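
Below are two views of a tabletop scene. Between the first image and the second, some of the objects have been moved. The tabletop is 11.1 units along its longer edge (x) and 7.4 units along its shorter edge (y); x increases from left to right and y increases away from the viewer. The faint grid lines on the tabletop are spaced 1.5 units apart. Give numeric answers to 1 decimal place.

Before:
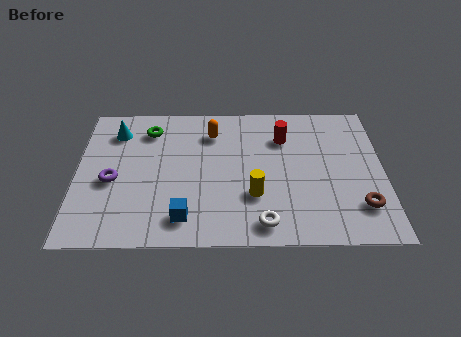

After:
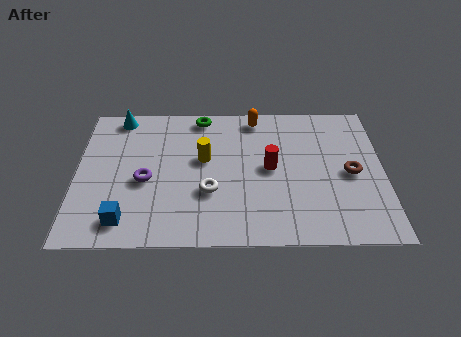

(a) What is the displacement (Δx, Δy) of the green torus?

(1.9, 0.7)

The green torus started near (2.6, 5.9) and ended near (4.5, 6.6).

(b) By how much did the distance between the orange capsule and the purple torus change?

+0.8

Before: roughly 4.4 units apart; after: 5.2. That's 0.8 units further apart.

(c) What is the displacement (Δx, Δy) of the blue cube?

(-2.1, -0.1)

The blue cube was at about (3.9, 1.3) and moved to about (1.8, 1.2).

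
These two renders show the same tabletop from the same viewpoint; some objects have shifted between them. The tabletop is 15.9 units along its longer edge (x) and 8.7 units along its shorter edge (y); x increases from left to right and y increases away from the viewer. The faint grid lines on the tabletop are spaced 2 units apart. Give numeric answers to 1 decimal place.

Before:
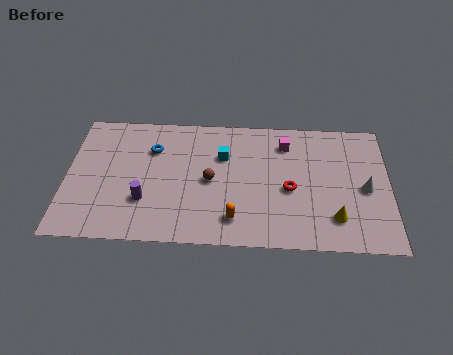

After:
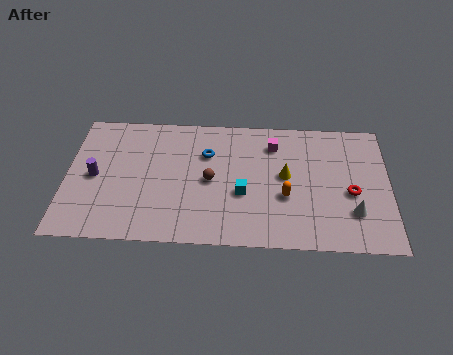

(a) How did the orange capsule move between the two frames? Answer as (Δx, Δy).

(2.5, 1.6)

The orange capsule was at about (8.3, 1.7) and moved to about (10.8, 3.3).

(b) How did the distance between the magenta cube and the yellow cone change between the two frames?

-3.3

Before: roughly 5.5 units apart; after: 2.2. That's 3.3 units closer together.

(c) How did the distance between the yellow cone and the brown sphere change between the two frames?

-2.8

Before: roughly 6.5 units apart; after: 3.7. That's 2.8 units closer together.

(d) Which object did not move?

the brown sphere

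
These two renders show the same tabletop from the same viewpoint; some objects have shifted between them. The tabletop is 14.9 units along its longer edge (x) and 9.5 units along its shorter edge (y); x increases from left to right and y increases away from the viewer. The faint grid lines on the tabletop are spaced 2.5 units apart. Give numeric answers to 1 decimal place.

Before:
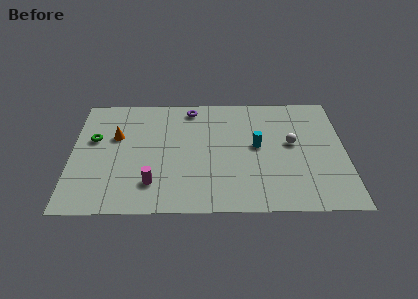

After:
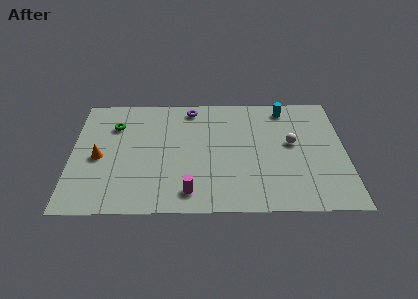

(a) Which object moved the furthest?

the cyan cylinder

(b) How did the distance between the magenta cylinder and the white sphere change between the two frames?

-1.4

The distance was about 8.2 in the first image and 6.8 in the second, so they moved 1.4 units closer together.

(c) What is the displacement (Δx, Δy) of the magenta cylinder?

(2.0, -0.7)

The magenta cylinder was at about (4.4, 2.2) and moved to about (6.4, 1.5).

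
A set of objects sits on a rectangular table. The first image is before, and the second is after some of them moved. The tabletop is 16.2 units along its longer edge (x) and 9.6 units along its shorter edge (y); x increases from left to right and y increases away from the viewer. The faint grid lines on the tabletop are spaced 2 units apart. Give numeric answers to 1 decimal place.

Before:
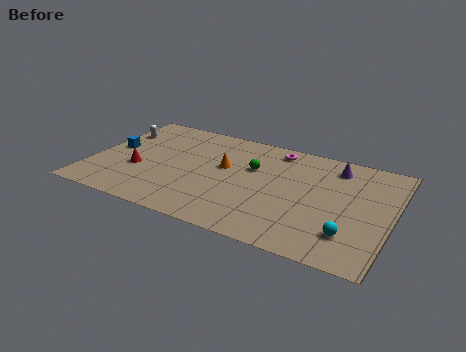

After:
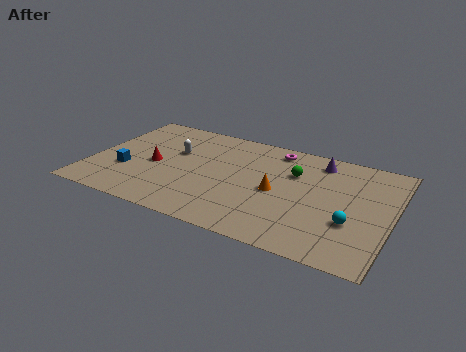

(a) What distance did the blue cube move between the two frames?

2.1

The blue cube was near (1.0, 5.1) before and (2.0, 3.3) after, so it travelled √(1.0² + 1.8²) ≈ 2.1 units.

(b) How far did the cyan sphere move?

1.0

The cyan sphere moved from about (14.2, 2.3) to (14.2, 3.3), a distance of √(0.0² + 1.0²) ≈ 1.0.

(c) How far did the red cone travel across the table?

1.1

The red cone moved from about (2.6, 3.6) to (3.4, 4.4), a distance of √(0.8² + 0.8²) ≈ 1.1.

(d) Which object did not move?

the magenta torus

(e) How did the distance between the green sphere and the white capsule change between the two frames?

-1.2

The distance was about 7.7 in the first image and 6.5 in the second, so they moved 1.2 units closer together.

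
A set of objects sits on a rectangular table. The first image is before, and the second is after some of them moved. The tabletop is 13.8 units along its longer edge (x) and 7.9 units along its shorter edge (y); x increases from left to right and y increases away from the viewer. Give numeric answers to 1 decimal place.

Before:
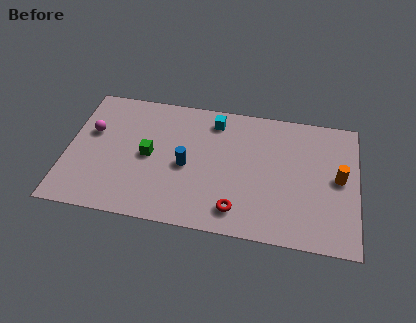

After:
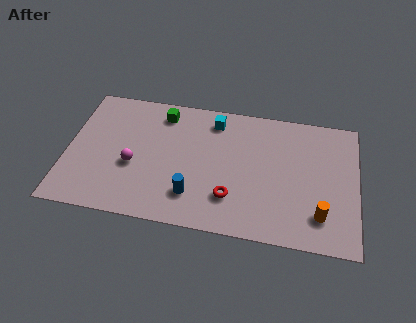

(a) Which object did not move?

the cyan cube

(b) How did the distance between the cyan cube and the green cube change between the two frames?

-1.5

They were about 4.0 units apart before and 2.5 after — 1.5 units closer together.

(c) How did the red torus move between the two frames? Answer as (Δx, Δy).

(-0.3, 0.7)

From the two frames, the red torus sits at roughly (8.2, 1.4) before and (7.9, 2.1) after.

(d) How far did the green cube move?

2.7

From (3.9, 3.9) to (4.4, 6.6), the green cube covered √(0.5² + 2.7²) ≈ 2.7 units.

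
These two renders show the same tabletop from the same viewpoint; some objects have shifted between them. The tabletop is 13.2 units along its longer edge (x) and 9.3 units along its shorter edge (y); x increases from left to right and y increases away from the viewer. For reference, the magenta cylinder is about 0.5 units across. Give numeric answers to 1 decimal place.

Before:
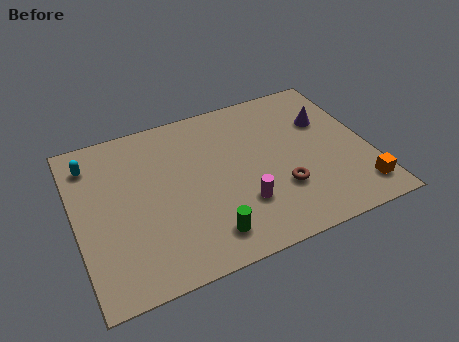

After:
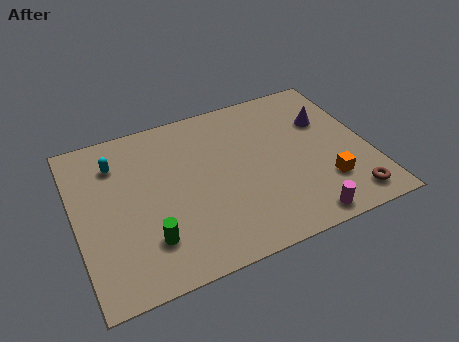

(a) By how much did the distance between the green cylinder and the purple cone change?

+1.8

The distance was about 7.6 in the first image and 9.4 in the second, so they moved 1.8 units further apart.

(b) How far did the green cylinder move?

2.6

The green cylinder moved from about (5.5, 1.6) to (3.0, 2.3), a distance of √(2.5² + 0.7²) ≈ 2.6.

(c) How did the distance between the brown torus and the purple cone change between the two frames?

+0.8

The distance was about 4.1 in the first image and 4.9 in the second, so they moved 0.8 units further apart.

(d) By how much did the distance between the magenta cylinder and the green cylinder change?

+4.8

Before: roughly 2.0 units apart; after: 6.8. That's 4.8 units further apart.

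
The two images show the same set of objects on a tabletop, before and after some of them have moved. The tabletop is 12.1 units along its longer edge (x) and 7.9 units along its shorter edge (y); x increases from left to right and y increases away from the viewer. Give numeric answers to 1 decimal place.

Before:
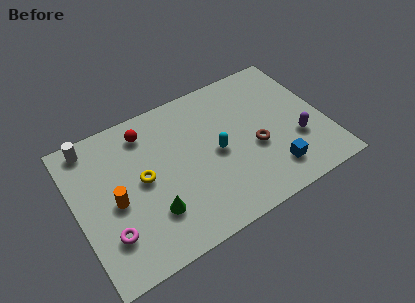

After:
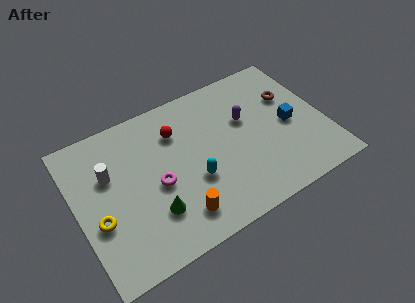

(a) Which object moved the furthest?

the orange cylinder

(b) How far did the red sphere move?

1.6

The red sphere was near (3.7, 6.5) before and (5.1, 5.8) after, so it travelled √(1.4² + 0.7²) ≈ 1.6 units.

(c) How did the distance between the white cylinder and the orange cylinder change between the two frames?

+1.1

The distance was about 3.5 in the first image and 4.6 in the second, so they moved 1.1 units further apart.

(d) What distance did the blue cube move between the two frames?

2.4

The blue cube was near (9.2, 1.6) before and (10.4, 3.7) after, so it travelled √(1.2² + 2.1²) ≈ 2.4 units.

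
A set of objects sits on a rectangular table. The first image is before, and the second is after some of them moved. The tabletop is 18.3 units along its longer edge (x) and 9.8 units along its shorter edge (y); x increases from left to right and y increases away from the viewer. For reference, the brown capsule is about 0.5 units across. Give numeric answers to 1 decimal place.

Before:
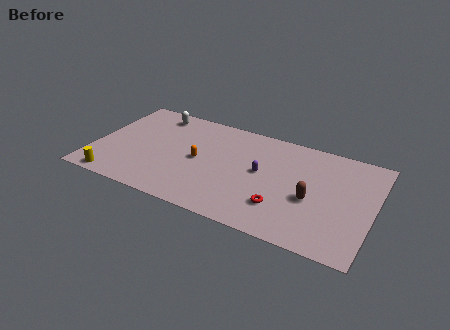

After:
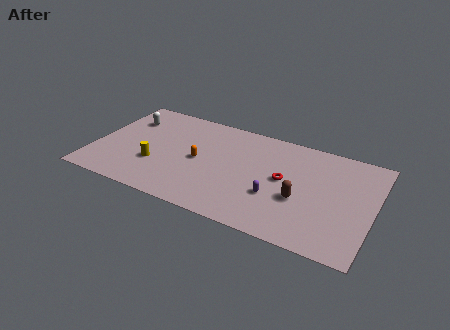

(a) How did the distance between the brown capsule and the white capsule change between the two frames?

+0.7

Before: roughly 11.7 units apart; after: 12.4. That's 0.7 units further apart.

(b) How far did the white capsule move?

2.1

The white capsule was near (3.5, 8.4) before and (1.8, 7.2) after, so it travelled √(1.7² + 1.2²) ≈ 2.1 units.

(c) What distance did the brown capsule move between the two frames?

0.8

From (14.4, 4.1) to (13.7, 3.8), the brown capsule covered √(0.7² + 0.3²) ≈ 0.8 units.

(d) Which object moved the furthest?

the yellow cylinder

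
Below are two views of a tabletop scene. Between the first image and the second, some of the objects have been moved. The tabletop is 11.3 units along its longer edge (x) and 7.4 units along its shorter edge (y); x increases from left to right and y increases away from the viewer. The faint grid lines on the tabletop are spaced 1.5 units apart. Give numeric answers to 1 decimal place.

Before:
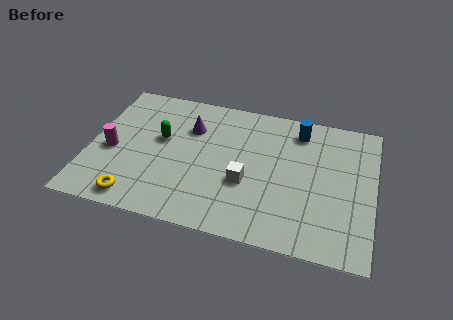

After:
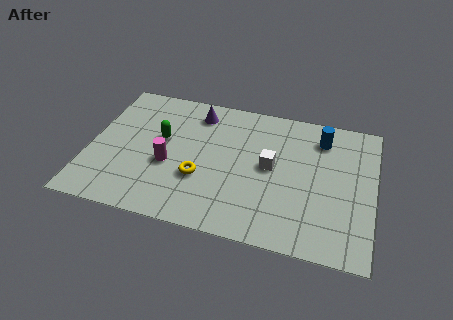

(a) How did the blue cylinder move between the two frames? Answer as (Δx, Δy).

(0.9, -0.2)

The blue cylinder was at about (8.2, 6.1) and moved to about (9.1, 5.9).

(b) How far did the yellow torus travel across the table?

2.9

The yellow torus was near (2.1, 0.9) before and (4.5, 2.6) after, so it travelled √(2.4² + 1.7²) ≈ 2.9 units.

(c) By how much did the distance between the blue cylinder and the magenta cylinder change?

-1.3

Before: roughly 7.9 units apart; after: 6.6. That's 1.3 units closer together.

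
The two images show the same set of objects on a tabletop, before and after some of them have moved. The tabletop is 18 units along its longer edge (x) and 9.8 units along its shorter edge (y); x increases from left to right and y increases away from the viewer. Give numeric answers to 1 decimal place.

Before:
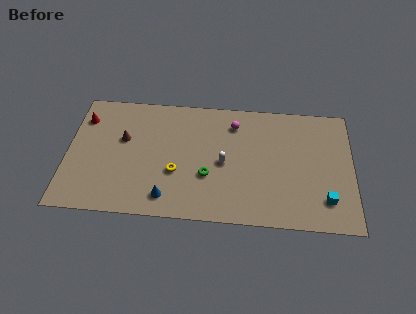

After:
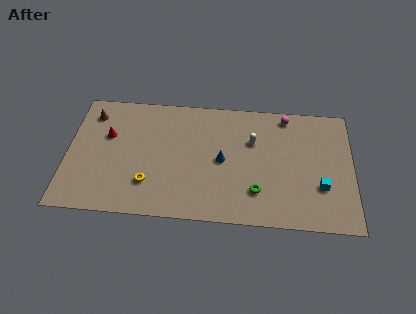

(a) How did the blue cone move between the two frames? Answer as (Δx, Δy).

(3.4, 3.2)

The blue cone was at about (6.4, 1.6) and moved to about (9.8, 4.8).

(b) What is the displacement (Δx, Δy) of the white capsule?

(1.8, 1.9)

The white capsule started near (9.9, 4.6) and ended near (11.7, 6.5).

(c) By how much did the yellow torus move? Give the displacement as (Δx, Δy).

(-1.7, -1.0)

The yellow torus was at about (6.9, 3.6) and moved to about (5.2, 2.6).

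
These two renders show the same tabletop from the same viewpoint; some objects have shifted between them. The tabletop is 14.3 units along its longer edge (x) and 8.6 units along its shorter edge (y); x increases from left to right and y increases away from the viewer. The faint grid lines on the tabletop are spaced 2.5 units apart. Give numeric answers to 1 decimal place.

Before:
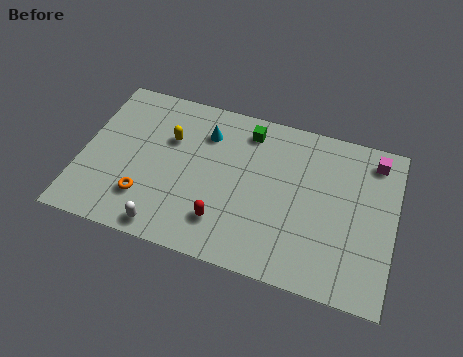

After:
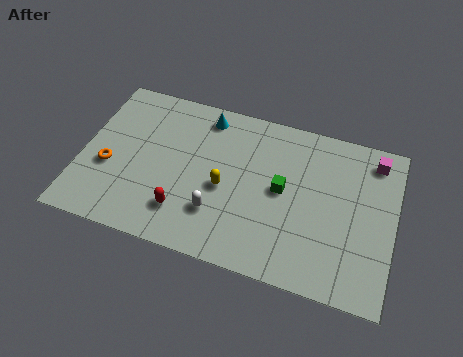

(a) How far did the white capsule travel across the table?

2.7

The white capsule was near (4.2, 0.9) before and (6.4, 2.4) after, so it travelled √(2.2² + 1.5²) ≈ 2.7 units.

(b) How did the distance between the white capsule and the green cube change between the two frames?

-3.6

The distance was about 7.1 in the first image and 3.5 in the second, so they moved 3.6 units closer together.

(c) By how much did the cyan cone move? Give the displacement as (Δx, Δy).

(-0.1, 0.9)

The cyan cone was at about (5.5, 6.5) and moved to about (5.4, 7.4).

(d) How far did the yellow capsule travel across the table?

3.3

The yellow capsule moved from about (3.9, 5.7) to (6.6, 3.8), a distance of √(2.7² + 1.9²) ≈ 3.3.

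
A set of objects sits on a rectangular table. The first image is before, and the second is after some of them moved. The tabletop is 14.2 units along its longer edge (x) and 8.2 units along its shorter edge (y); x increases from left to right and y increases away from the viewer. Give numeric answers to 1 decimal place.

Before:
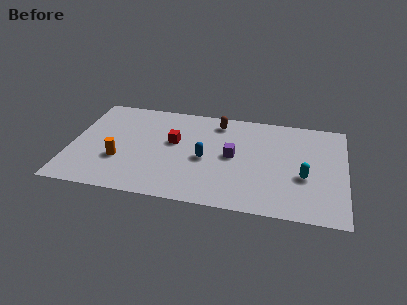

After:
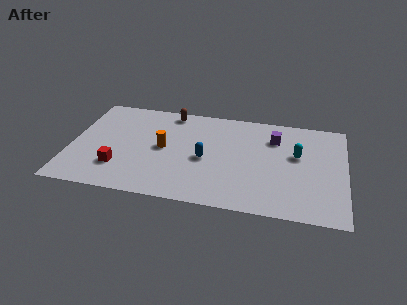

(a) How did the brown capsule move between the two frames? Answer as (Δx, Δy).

(-2.5, 0.4)

The brown capsule was at about (7.5, 6.9) and moved to about (5.0, 7.3).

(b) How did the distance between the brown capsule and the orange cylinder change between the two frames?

-3.3

Before: roughly 6.4 units apart; after: 3.1. That's 3.3 units closer together.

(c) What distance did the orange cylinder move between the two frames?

2.6

From (2.6, 2.8) to (4.8, 4.2), the orange cylinder covered √(2.2² + 1.4²) ≈ 2.6 units.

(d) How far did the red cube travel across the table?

3.7

The red cube was near (5.3, 4.8) before and (2.6, 2.2) after, so it travelled √(2.7² + 2.6²) ≈ 3.7 units.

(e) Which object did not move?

the blue capsule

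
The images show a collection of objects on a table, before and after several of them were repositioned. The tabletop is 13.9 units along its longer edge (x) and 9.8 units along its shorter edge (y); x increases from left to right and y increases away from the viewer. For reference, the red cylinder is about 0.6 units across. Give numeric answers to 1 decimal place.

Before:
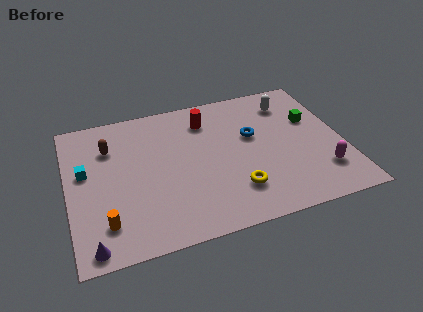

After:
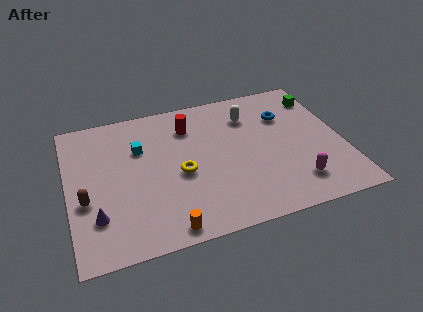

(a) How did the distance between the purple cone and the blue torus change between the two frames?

+1.0

Before: roughly 9.8 units apart; after: 10.8. That's 1.0 units further apart.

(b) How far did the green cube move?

1.7

The green cube moved from about (12.5, 6.2) to (13.1, 7.8), a distance of √(0.6² + 1.6²) ≈ 1.7.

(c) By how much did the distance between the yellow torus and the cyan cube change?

-5.0

Before: roughly 8.0 units apart; after: 3.0. That's 5.0 units closer together.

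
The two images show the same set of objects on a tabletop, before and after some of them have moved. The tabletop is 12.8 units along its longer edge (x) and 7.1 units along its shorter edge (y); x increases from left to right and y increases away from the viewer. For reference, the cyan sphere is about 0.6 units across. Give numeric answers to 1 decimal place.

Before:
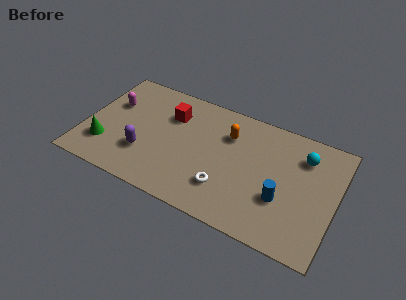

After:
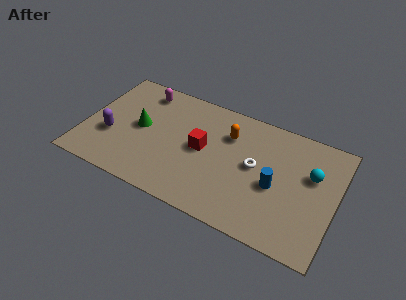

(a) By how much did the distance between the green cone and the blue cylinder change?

-2.0

The distance was about 9.0 in the first image and 7.0 in the second, so they moved 2.0 units closer together.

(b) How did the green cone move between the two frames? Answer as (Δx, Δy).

(1.6, 1.8)

From the two frames, the green cone sits at roughly (1.2, 1.9) before and (2.8, 3.7) after.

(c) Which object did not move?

the orange capsule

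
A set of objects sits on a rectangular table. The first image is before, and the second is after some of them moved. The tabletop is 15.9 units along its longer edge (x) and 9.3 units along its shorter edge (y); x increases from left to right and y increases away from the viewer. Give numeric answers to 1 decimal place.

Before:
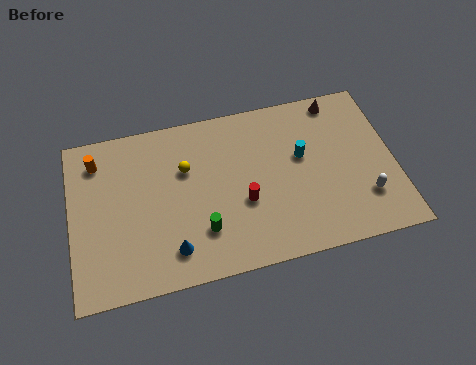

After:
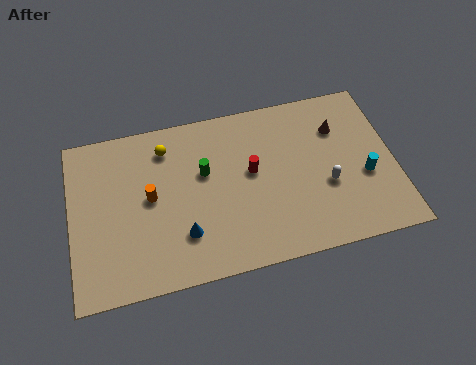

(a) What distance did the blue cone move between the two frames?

0.9

The blue cone was near (4.8, 1.8) before and (5.4, 2.5) after, so it travelled √(0.6² + 0.7²) ≈ 0.9 units.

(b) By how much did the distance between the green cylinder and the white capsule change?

-1.7

Before: roughly 8.0 units apart; after: 6.3. That's 1.7 units closer together.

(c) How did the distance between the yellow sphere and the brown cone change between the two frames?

+0.5

Before: roughly 8.0 units apart; after: 8.5. That's 0.5 units further apart.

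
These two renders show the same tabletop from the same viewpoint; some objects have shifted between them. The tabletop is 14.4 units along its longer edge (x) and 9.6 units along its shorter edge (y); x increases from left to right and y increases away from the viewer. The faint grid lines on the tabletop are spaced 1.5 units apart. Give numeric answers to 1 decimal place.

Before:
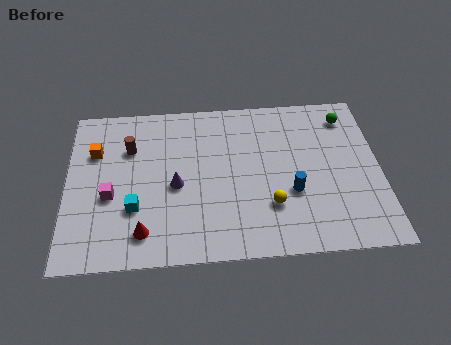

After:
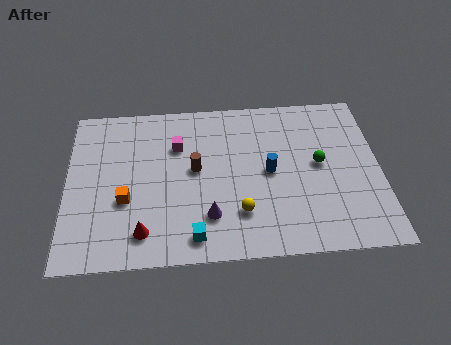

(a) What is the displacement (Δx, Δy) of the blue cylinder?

(-1.0, 1.3)

The blue cylinder started near (10.3, 3.5) and ended near (9.3, 4.8).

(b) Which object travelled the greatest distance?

the magenta cube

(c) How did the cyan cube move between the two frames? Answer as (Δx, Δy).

(2.7, -1.8)

The cyan cube was at about (3.1, 3.1) and moved to about (5.8, 1.3).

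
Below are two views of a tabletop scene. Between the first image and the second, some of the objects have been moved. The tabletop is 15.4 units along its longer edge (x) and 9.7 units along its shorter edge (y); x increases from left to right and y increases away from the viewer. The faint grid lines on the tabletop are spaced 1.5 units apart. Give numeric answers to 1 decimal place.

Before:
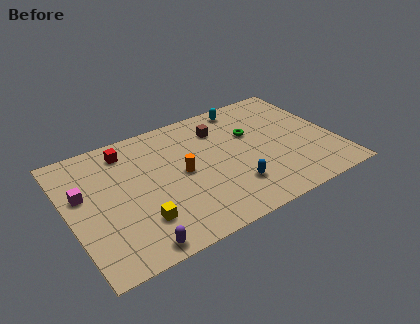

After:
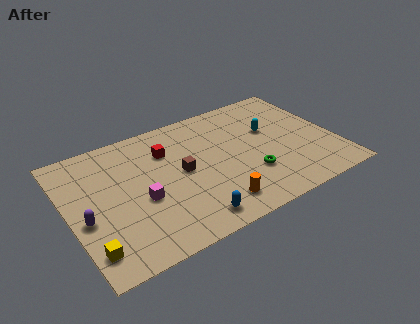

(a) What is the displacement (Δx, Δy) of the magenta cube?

(3.1, -1.9)

The magenta cube was at about (0.9, 5.9) and moved to about (4.0, 4.0).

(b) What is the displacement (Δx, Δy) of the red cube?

(2.2, -1.1)

The red cube was at about (3.7, 8.1) and moved to about (5.9, 7.0).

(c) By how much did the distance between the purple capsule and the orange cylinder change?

+2.3

The distance was about 5.2 in the first image and 7.5 in the second, so they moved 2.3 units further apart.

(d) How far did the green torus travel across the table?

3.3

The green torus was near (10.8, 6.2) before and (10.2, 3.0) after, so it travelled √(0.6² + 3.2²) ≈ 3.3 units.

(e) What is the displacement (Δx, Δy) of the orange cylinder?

(1.4, -3.2)

The orange cylinder was at about (6.5, 4.9) and moved to about (7.9, 1.7).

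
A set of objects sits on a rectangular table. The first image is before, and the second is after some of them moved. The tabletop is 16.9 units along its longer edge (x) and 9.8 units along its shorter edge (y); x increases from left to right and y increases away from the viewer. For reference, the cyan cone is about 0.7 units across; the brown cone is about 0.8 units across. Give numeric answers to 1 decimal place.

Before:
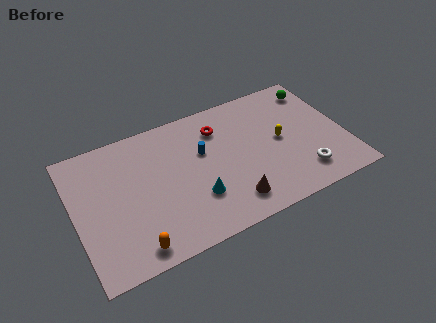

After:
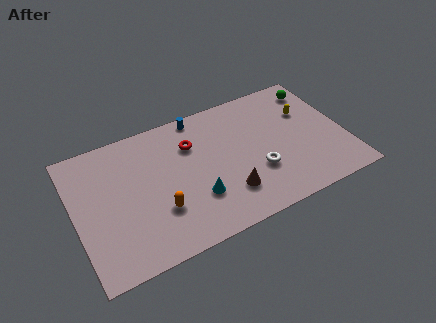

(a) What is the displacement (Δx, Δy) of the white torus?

(-2.7, 1.3)

The white torus was at about (13.9, 2.0) and moved to about (11.2, 3.3).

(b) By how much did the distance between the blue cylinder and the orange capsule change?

-0.3

They were about 6.9 units apart before and 6.6 after — 0.3 units closer together.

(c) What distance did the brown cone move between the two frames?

0.7

The brown cone moved from about (9.3, 1.8) to (9.2, 2.5), a distance of √(0.1² + 0.7²) ≈ 0.7.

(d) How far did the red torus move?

1.9

From (9.3, 7.5) to (7.5, 7.0), the red torus covered √(1.8² + 0.5²) ≈ 1.9 units.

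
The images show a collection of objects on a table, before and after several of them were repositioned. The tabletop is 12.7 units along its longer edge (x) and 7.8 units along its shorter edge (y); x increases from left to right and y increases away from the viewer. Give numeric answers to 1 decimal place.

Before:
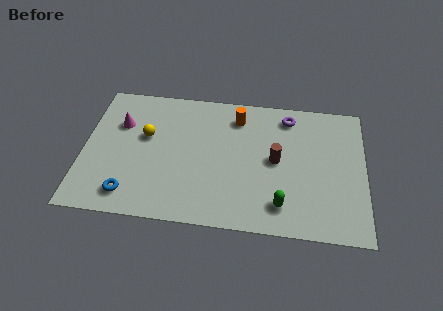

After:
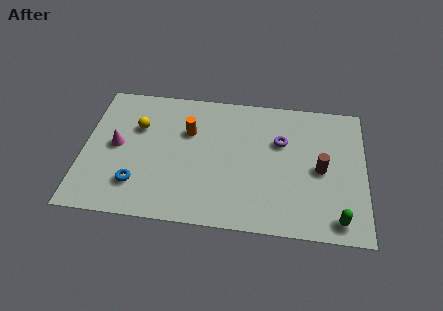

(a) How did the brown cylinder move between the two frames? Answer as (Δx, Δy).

(2.0, -0.3)

From the two frames, the brown cylinder sits at roughly (8.7, 4.0) before and (10.7, 3.7) after.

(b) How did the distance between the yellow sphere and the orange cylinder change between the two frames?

-2.1

The distance was about 4.4 in the first image and 2.3 in the second, so they moved 2.1 units closer together.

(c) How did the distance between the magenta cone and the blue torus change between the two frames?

-1.7

Before: roughly 4.0 units apart; after: 2.3. That's 1.7 units closer together.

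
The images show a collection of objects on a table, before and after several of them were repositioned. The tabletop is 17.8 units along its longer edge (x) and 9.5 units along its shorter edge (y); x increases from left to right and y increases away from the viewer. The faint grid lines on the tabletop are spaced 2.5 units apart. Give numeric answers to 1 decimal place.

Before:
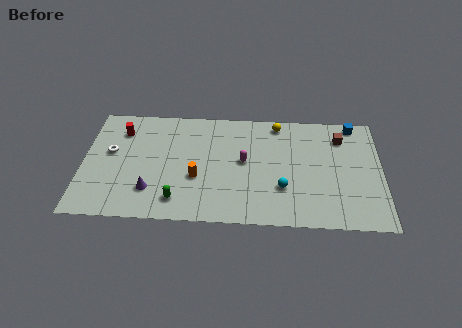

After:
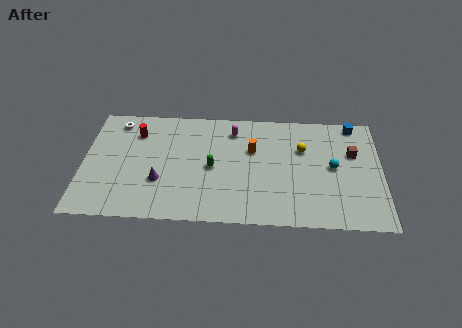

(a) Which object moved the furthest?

the orange cylinder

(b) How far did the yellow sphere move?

2.6

From (11.6, 8.4) to (13.1, 6.3), the yellow sphere covered √(1.5² + 2.1²) ≈ 2.6 units.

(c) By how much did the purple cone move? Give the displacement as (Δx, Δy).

(0.5, 0.8)

From the two frames, the purple cone sits at roughly (4.1, 2.4) before and (4.6, 3.2) after.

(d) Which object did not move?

the blue cube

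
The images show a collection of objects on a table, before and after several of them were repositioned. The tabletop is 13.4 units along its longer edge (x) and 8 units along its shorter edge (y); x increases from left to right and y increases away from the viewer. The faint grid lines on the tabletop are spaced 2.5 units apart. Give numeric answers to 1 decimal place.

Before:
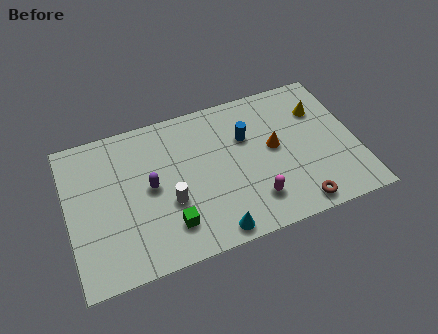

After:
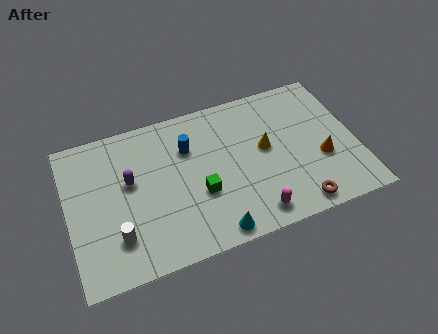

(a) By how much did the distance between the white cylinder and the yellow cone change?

-0.3

The distance was about 7.8 in the first image and 7.5 in the second, so they moved 0.3 units closer together.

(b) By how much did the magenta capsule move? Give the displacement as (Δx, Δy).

(-0.1, -0.7)

The magenta capsule was at about (8.4, 1.8) and moved to about (8.3, 1.1).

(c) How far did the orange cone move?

2.5

The orange cone moved from about (9.6, 4.3) to (11.7, 3.0), a distance of √(2.1² + 1.3²) ≈ 2.5.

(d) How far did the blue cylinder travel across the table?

2.7

From (8.4, 5.3) to (5.7, 5.6), the blue cylinder covered √(2.7² + 0.3²) ≈ 2.7 units.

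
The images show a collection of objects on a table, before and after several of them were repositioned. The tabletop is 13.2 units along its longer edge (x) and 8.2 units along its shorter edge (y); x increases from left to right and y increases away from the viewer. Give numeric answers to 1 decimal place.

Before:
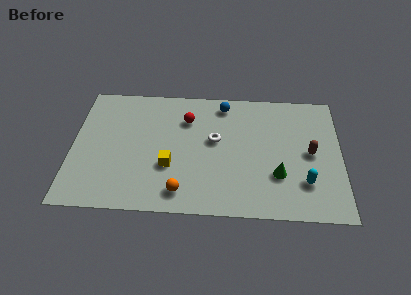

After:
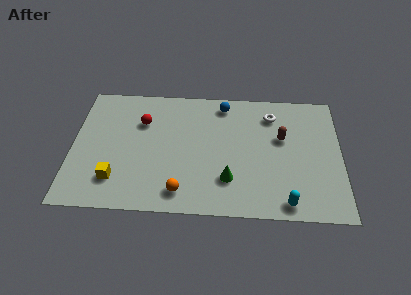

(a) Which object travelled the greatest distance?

the white torus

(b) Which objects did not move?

the orange sphere and the blue sphere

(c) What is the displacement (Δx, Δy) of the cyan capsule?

(-0.9, -1.3)

From the two frames, the cyan capsule sits at roughly (11.4, 2.2) before and (10.5, 0.9) after.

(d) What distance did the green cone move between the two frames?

2.4

The green cone was near (10.1, 2.6) before and (7.7, 2.2) after, so it travelled √(2.4² + 0.4²) ≈ 2.4 units.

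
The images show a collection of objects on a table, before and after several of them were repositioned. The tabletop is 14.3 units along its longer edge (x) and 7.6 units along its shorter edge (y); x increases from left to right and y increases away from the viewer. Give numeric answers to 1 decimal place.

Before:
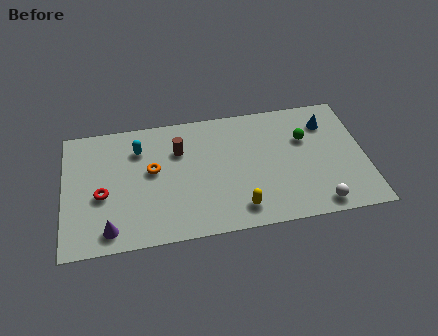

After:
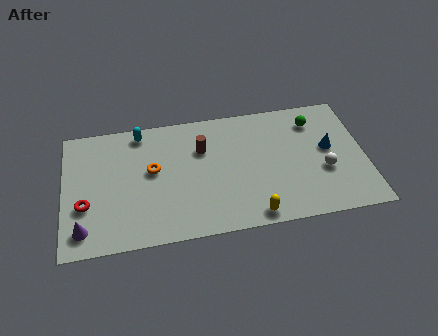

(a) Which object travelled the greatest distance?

the white sphere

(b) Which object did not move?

the orange torus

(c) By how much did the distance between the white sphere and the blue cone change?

-3.6

The distance was about 4.9 in the first image and 1.3 in the second, so they moved 3.6 units closer together.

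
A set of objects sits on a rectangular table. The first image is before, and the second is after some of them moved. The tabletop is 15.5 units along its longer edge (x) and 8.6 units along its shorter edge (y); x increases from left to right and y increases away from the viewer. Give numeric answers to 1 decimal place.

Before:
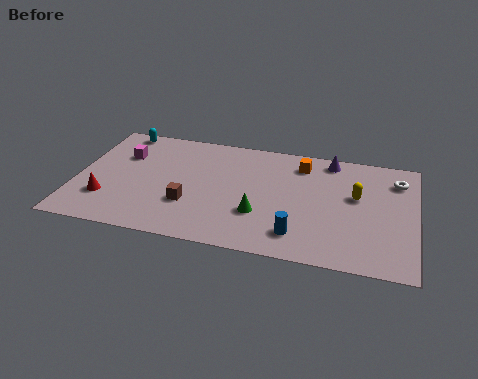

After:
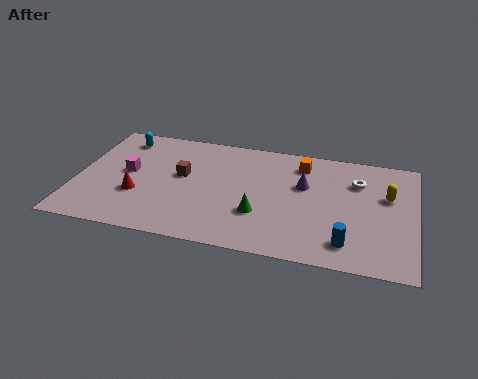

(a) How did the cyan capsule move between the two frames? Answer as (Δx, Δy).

(0.1, -0.6)

The cyan capsule started near (1.7, 7.8) and ended near (1.8, 7.2).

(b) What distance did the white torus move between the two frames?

1.9

From (14.6, 6.7) to (12.8, 6.2), the white torus covered √(1.8² + 0.5²) ≈ 1.9 units.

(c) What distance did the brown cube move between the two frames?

2.2

From (5.3, 2.8) to (4.8, 4.9), the brown cube covered √(0.5² + 2.1²) ≈ 2.2 units.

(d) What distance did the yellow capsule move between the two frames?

1.4

The yellow capsule was near (12.8, 5.1) before and (14.2, 5.4) after, so it travelled √(1.4² + 0.3²) ≈ 1.4 units.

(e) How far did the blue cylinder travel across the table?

2.2

From (10.3, 1.7) to (12.5, 1.6), the blue cylinder covered √(2.2² + 0.1²) ≈ 2.2 units.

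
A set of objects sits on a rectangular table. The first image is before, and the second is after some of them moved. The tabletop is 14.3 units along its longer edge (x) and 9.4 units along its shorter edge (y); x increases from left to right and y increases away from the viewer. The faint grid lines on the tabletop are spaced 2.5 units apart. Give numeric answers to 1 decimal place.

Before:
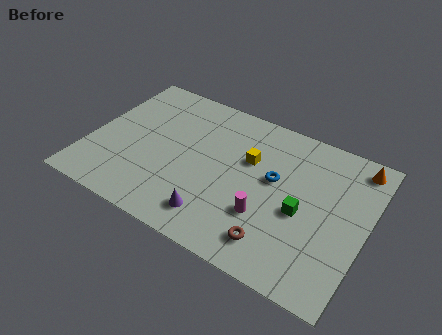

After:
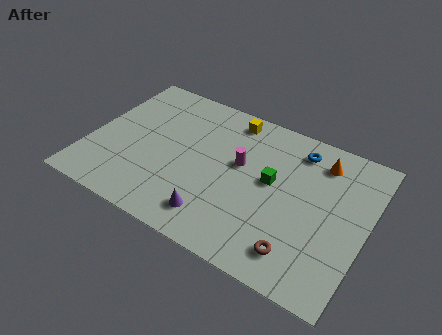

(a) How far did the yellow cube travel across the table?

2.6

From (8.1, 6.0) to (6.8, 8.2), the yellow cube covered √(1.3² + 2.2²) ≈ 2.6 units.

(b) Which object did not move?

the purple cone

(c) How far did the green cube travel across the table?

2.0

The green cube moved from about (11.1, 4.1) to (9.4, 5.2), a distance of √(1.7² + 1.1²) ≈ 2.0.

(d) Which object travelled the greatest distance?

the magenta cylinder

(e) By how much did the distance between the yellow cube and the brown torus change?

+3.2

The distance was about 4.7 in the first image and 7.9 in the second, so they moved 3.2 units further apart.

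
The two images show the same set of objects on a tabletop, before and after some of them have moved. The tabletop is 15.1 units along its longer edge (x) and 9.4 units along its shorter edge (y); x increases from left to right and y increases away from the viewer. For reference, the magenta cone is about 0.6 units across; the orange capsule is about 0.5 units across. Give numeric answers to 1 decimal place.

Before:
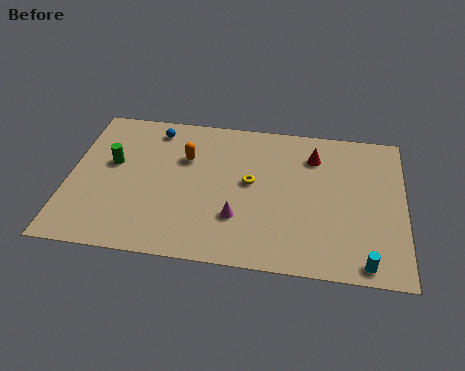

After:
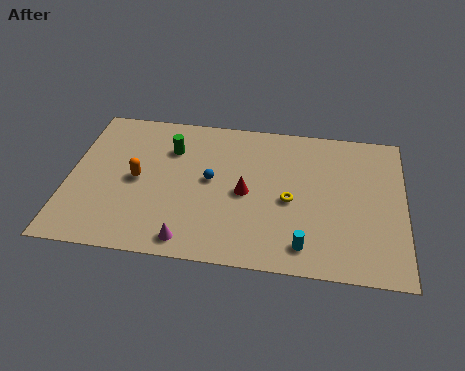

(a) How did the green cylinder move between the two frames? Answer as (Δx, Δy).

(2.6, 1.3)

The green cylinder was at about (1.9, 5.5) and moved to about (4.5, 6.8).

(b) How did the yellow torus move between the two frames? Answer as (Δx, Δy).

(1.8, -0.9)

From the two frames, the yellow torus sits at roughly (8.2, 5.1) before and (10.0, 4.2) after.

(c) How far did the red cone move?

4.1

The red cone moved from about (11.0, 7.2) to (8.0, 4.4), a distance of √(3.0² + 2.8²) ≈ 4.1.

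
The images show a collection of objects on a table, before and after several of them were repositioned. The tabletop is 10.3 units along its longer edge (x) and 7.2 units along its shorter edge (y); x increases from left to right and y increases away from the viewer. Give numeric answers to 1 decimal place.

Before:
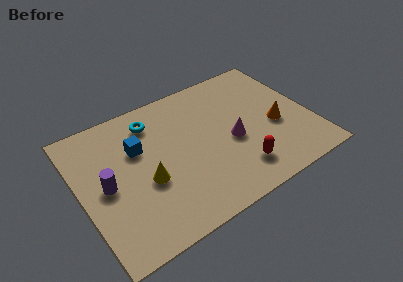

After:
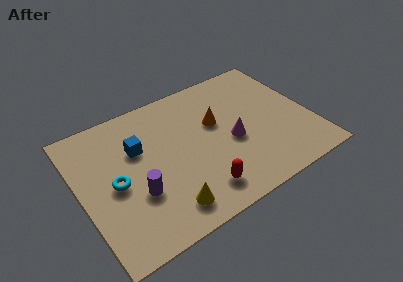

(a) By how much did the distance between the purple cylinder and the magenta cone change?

-1.2

They were about 5.6 units apart before and 4.4 after — 1.2 units closer together.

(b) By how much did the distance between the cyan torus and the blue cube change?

+0.4

They were about 1.4 units apart before and 1.8 after — 0.4 units further apart.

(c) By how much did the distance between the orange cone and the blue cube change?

-2.7

They were about 6.2 units apart before and 3.5 after — 2.7 units closer together.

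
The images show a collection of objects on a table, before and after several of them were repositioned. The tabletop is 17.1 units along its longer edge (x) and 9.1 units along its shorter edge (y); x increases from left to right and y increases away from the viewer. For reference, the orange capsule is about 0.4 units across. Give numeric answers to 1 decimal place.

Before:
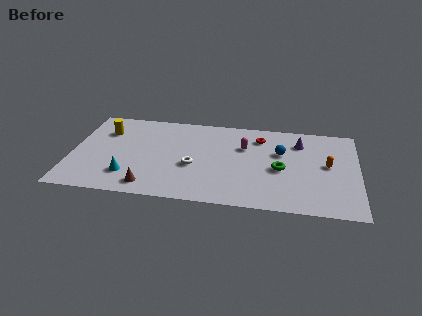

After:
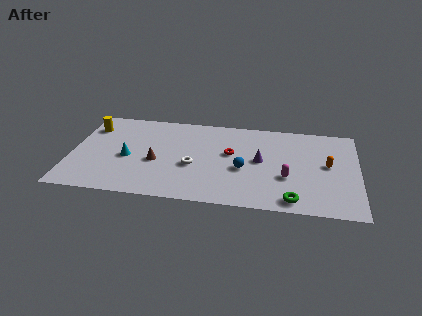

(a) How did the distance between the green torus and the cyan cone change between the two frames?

+1.1

They were about 9.2 units apart before and 10.3 after — 1.1 units further apart.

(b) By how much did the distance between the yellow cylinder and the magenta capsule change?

+4.0

The distance was about 8.4 in the first image and 12.4 in the second, so they moved 4.0 units further apart.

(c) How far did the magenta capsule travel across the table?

3.8

The magenta capsule was near (10.3, 6.1) before and (12.9, 3.3) after, so it travelled √(2.6² + 2.8²) ≈ 3.8 units.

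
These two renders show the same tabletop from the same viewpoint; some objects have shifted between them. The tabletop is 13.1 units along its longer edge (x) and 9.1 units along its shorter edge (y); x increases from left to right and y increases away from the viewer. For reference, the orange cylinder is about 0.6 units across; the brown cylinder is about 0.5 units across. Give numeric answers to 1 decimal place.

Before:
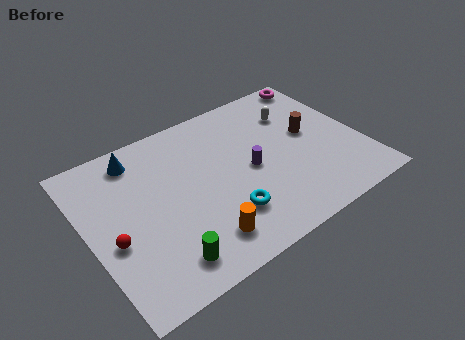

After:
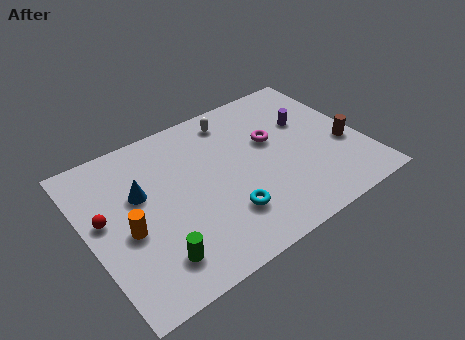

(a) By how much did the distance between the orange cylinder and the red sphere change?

-2.8

They were about 4.3 units apart before and 1.5 after — 2.8 units closer together.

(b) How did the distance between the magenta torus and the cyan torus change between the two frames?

-4.1

The distance was about 8.3 in the first image and 4.2 in the second, so they moved 4.1 units closer together.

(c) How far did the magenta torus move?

4.1

The magenta torus was near (12.1, 8.2) before and (9.0, 5.5) after, so it travelled √(3.1² + 2.7²) ≈ 4.1 units.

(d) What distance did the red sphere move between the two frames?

1.4

The red sphere was near (1.0, 3.7) before and (0.8, 5.1) after, so it travelled √(0.2² + 1.4²) ≈ 1.4 units.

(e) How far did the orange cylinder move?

3.8

From (4.8, 1.7) to (1.7, 3.9), the orange cylinder covered √(3.1² + 2.2²) ≈ 3.8 units.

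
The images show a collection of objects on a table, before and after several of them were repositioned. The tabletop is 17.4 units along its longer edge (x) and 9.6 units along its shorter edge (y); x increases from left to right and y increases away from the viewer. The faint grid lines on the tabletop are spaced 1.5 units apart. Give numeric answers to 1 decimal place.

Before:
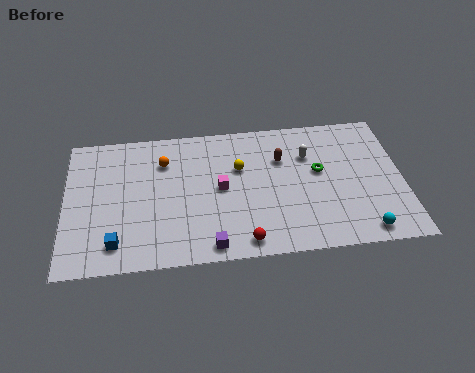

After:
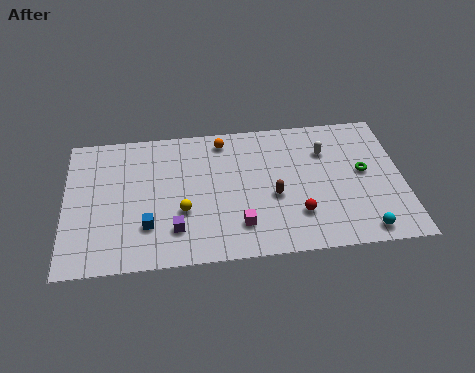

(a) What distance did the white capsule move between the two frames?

0.9

The white capsule moved from about (12.6, 6.7) to (13.5, 6.9), a distance of √(0.9² + 0.2²) ≈ 0.9.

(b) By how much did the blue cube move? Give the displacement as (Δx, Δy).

(1.6, 1.0)

From the two frames, the blue cube sits at roughly (2.6, 1.7) before and (4.2, 2.7) after.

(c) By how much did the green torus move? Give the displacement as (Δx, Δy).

(2.3, -0.3)

The green torus started near (13.1, 5.5) and ended near (15.4, 5.2).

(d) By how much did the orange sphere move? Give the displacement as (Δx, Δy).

(3.1, 1.2)

From the two frames, the orange sphere sits at roughly (5.1, 7.1) before and (8.2, 8.3) after.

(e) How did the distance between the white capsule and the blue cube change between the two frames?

-1.0

Before: roughly 11.2 units apart; after: 10.2. That's 1.0 units closer together.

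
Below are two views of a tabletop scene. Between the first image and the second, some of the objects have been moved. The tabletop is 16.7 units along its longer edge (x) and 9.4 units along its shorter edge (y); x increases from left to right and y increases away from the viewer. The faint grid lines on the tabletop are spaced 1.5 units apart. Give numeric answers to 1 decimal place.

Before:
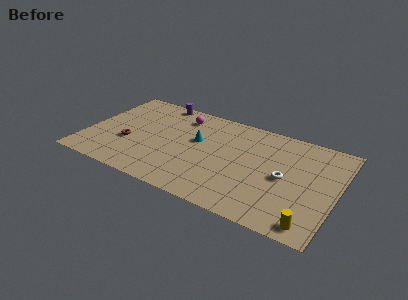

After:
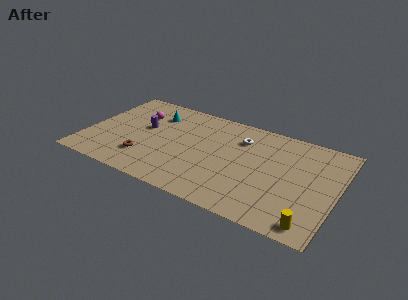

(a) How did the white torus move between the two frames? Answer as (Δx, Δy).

(-3.2, 2.5)

The white torus was at about (13.3, 4.5) and moved to about (10.1, 7.0).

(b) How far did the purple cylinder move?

3.2

The purple cylinder moved from about (4.2, 8.6) to (3.7, 5.4), a distance of √(0.5² + 3.2²) ≈ 3.2.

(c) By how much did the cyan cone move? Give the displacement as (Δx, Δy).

(-3.1, 1.5)

The cyan cone started near (7.3, 5.6) and ended near (4.2, 7.1).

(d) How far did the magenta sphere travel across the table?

3.0

From (5.9, 7.6) to (3.1, 6.6), the magenta sphere covered √(2.8² + 1.0²) ≈ 3.0 units.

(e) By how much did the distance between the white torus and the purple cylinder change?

-3.4

The distance was about 10.0 in the first image and 6.6 in the second, so they moved 3.4 units closer together.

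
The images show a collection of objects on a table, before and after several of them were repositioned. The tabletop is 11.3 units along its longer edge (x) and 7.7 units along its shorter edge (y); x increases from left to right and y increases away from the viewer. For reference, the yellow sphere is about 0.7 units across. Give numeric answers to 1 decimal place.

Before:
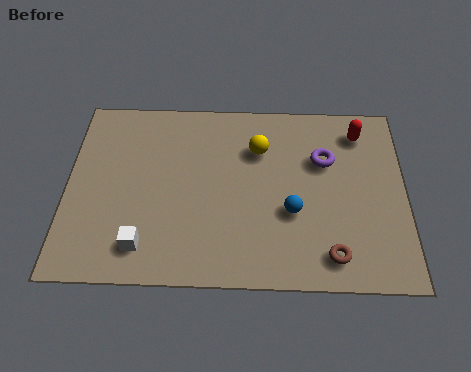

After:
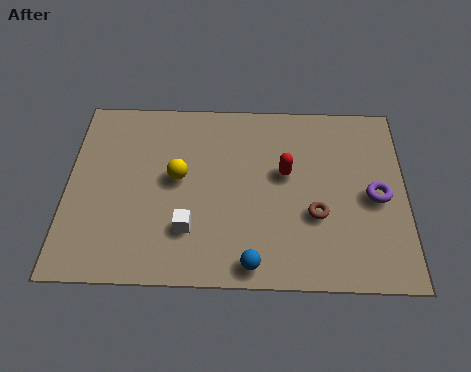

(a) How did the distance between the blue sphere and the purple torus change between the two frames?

+2.5

The distance was about 2.5 in the first image and 5.0 in the second, so they moved 2.5 units further apart.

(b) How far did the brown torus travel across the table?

1.7

From (8.8, 1.2) to (8.3, 2.8), the brown torus covered √(0.5² + 1.6²) ≈ 1.7 units.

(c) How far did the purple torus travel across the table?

2.3

The purple torus moved from about (8.6, 5.1) to (10.3, 3.6), a distance of √(1.7² + 1.5²) ≈ 2.3.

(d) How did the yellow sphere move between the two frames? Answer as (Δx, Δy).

(-2.7, -1.3)

From the two frames, the yellow sphere sits at roughly (6.4, 5.5) before and (3.7, 4.2) after.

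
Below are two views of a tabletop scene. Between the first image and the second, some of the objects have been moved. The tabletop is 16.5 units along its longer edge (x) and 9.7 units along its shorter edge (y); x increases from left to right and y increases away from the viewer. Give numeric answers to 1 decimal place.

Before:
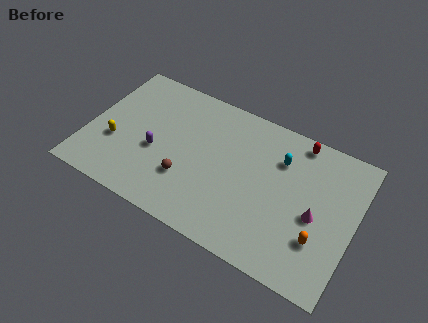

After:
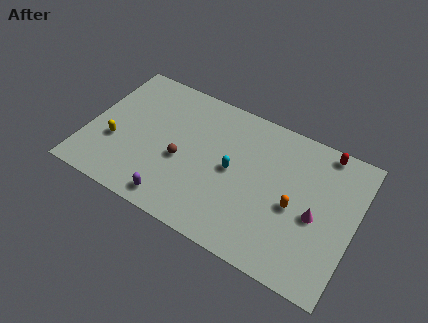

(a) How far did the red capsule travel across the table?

1.6

The red capsule moved from about (12.6, 8.7) to (14.2, 8.8), a distance of √(1.6² + 0.1²) ≈ 1.6.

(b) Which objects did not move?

the yellow capsule and the magenta cone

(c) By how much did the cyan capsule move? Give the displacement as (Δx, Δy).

(-2.7, -2.1)

From the two frames, the cyan capsule sits at roughly (11.7, 7.0) before and (9.0, 4.9) after.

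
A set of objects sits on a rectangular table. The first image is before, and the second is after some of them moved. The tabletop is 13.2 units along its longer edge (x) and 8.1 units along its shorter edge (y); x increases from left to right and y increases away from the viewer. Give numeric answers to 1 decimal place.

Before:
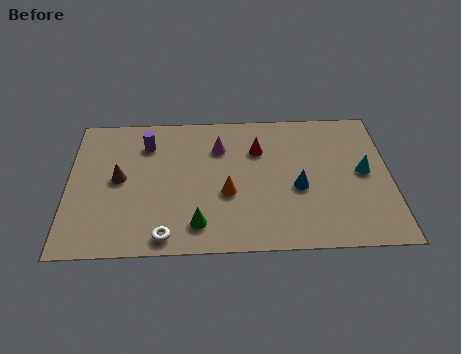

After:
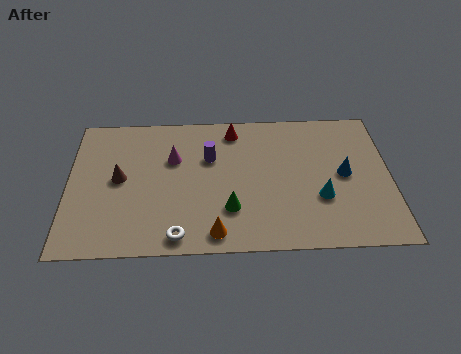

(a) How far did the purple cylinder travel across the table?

2.8

From (3.2, 6.2) to (5.8, 5.3), the purple cylinder covered √(2.6² + 0.9²) ≈ 2.8 units.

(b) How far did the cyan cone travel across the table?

2.3

The cyan cone was near (12.1, 4.2) before and (10.3, 2.8) after, so it travelled √(1.8² + 1.4²) ≈ 2.3 units.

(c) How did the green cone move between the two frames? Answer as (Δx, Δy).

(1.3, 0.8)

From the two frames, the green cone sits at roughly (5.3, 1.5) before and (6.6, 2.3) after.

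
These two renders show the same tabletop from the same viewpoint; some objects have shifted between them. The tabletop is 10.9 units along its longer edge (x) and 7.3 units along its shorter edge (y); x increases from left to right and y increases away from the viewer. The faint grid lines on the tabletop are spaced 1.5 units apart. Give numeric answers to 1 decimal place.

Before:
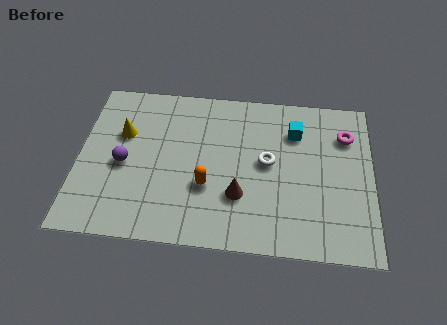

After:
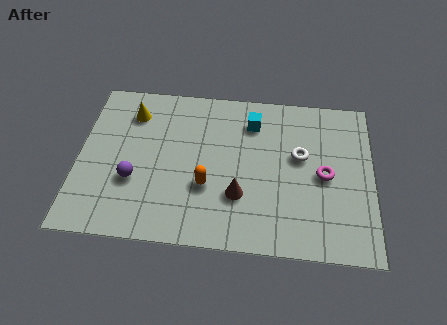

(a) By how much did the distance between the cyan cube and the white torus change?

+0.5

They were about 1.8 units apart before and 2.3 after — 0.5 units further apart.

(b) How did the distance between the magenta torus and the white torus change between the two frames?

-2.1

They were about 3.3 units apart before and 1.2 after — 2.1 units closer together.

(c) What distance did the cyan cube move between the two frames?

1.6

The cyan cube moved from about (8.0, 5.4) to (6.4, 5.7), a distance of √(1.6² + 0.3²) ≈ 1.6.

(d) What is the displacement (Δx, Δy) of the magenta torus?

(-0.8, -1.9)

From the two frames, the magenta torus sits at roughly (9.9, 5.4) before and (9.1, 3.5) after.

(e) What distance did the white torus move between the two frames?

1.3

The white torus moved from about (7.0, 3.9) to (8.2, 4.3), a distance of √(1.2² + 0.4²) ≈ 1.3.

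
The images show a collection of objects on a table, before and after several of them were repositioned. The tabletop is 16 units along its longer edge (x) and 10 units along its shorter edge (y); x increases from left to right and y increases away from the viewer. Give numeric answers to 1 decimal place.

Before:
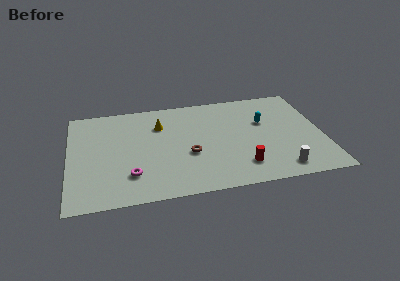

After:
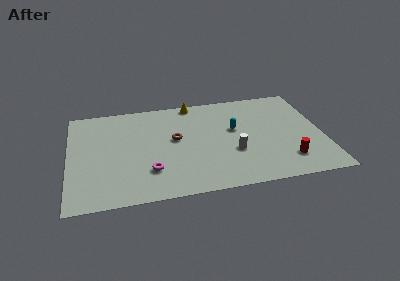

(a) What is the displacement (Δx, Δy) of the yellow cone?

(2.2, 2.0)

The yellow cone started near (5.8, 7.2) and ended near (8.0, 9.2).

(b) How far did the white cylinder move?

3.6

The white cylinder was near (13.1, 1.4) before and (10.3, 3.6) after, so it travelled √(2.8² + 2.2²) ≈ 3.6 units.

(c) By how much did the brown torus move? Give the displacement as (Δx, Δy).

(-0.8, 1.7)

From the two frames, the brown torus sits at roughly (7.5, 3.9) before and (6.7, 5.6) after.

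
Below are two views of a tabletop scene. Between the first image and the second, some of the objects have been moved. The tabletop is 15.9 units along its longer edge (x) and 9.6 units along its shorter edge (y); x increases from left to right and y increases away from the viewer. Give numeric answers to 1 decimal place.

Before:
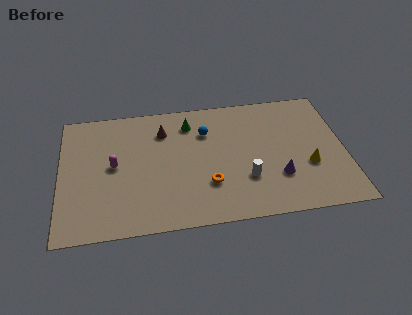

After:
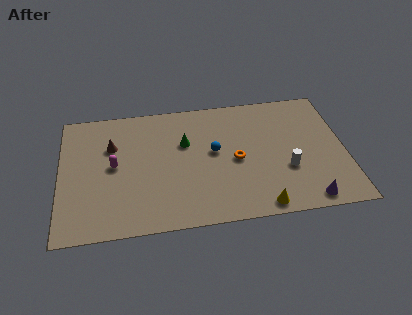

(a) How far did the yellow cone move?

3.8

The yellow cone moved from about (13.8, 3.5) to (11.0, 0.9), a distance of √(2.8² + 2.6²) ≈ 3.8.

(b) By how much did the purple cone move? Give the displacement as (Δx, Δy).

(1.5, -1.9)

From the two frames, the purple cone sits at roughly (12.1, 2.9) before and (13.6, 1.0) after.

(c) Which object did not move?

the magenta capsule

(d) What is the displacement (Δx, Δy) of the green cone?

(-0.3, -1.5)

The green cone was at about (7.3, 7.7) and moved to about (7.0, 6.2).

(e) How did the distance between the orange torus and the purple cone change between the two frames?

+1.3

They were about 3.9 units apart before and 5.2 after — 1.3 units further apart.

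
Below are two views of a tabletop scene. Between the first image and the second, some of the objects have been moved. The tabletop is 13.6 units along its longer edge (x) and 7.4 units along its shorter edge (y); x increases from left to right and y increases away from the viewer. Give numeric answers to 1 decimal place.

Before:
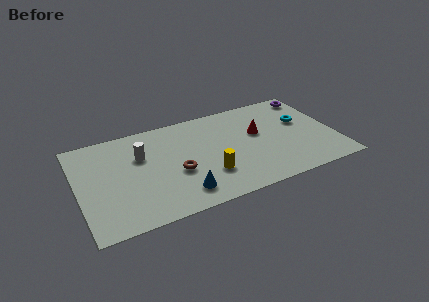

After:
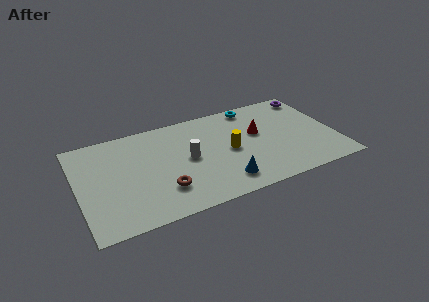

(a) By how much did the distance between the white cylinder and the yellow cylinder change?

-2.1

The distance was about 4.3 in the first image and 2.2 in the second, so they moved 2.1 units closer together.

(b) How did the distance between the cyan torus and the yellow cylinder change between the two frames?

-2.4

The distance was about 5.8 in the first image and 3.4 in the second, so they moved 2.4 units closer together.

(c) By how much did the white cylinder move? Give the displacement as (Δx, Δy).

(2.4, -1.1)

From the two frames, the white cylinder sits at roughly (3.4, 4.9) before and (5.8, 3.8) after.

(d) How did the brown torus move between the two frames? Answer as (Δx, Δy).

(-0.8, -1.0)

The brown torus started near (5.1, 3.0) and ended near (4.3, 2.0).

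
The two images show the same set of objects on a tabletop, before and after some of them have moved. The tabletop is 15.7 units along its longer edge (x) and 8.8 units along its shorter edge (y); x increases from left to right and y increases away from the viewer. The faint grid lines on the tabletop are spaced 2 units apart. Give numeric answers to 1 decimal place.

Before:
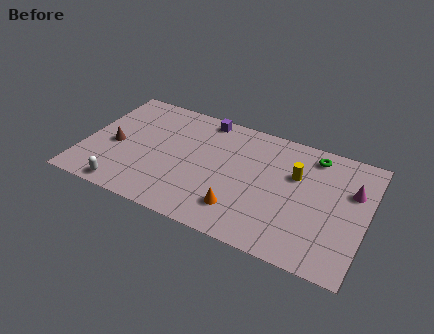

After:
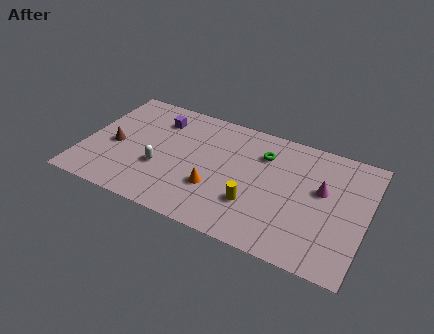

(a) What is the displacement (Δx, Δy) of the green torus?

(-2.7, -1.0)

From the two frames, the green torus sits at roughly (12.5, 7.5) before and (9.8, 6.5) after.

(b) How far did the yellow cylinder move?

3.6

From (11.7, 5.7) to (9.7, 2.7), the yellow cylinder covered √(2.0² + 3.0²) ≈ 3.6 units.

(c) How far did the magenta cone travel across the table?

1.7

The magenta cone moved from about (14.8, 5.8) to (13.2, 5.2), a distance of √(1.6² + 0.6²) ≈ 1.7.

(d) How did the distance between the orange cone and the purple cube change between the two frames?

-1.1

They were about 6.5 units apart before and 5.4 after — 1.1 units closer together.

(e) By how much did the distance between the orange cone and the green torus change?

-2.2

They were about 6.5 units apart before and 4.3 after — 2.2 units closer together.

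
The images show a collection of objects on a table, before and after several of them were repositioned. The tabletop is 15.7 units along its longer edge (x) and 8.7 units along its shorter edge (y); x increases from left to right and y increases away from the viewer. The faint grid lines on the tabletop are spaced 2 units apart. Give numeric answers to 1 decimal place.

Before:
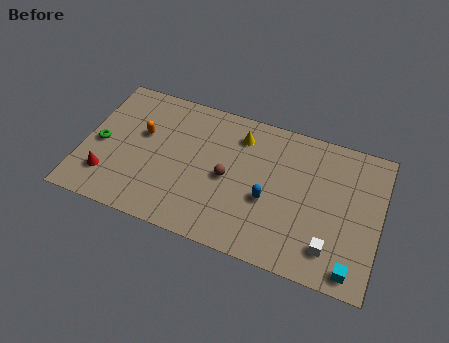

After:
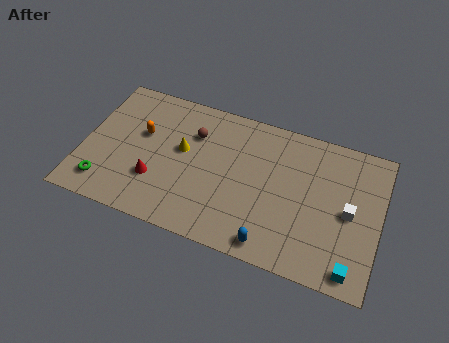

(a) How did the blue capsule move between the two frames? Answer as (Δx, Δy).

(0.4, -2.5)

The blue capsule was at about (9.9, 3.5) and moved to about (10.3, 1.0).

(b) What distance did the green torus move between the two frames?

2.5

The green torus was near (0.9, 4.0) before and (1.4, 1.6) after, so it travelled √(0.5² + 2.4²) ≈ 2.5 units.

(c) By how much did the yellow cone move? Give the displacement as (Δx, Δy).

(-2.9, -1.9)

The yellow cone started near (8.1, 6.9) and ended near (5.2, 5.0).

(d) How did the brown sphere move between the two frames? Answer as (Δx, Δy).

(-2.0, 2.1)

From the two frames, the brown sphere sits at roughly (7.7, 4.1) before and (5.7, 6.2) after.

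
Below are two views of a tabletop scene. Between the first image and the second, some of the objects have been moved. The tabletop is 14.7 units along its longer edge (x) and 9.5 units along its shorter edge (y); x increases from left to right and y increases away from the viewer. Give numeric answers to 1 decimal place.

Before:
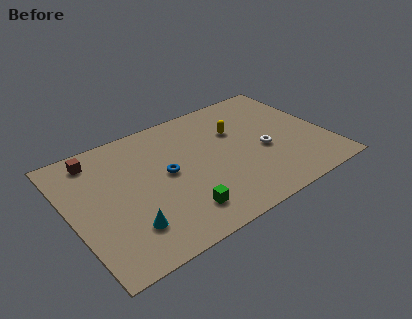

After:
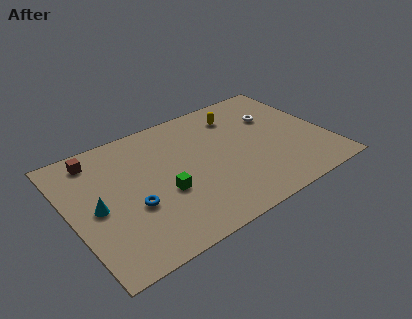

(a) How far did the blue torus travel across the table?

2.6

From (5.5, 5.0) to (3.3, 3.6), the blue torus covered √(2.2² + 1.4²) ≈ 2.6 units.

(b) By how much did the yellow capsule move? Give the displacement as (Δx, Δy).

(0.3, 1.2)

From the two frames, the yellow capsule sits at roughly (9.8, 6.3) before and (10.1, 7.5) after.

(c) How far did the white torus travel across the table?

2.6

The white torus moved from about (11.0, 4.0) to (12.1, 6.4), a distance of √(1.1² + 2.4²) ≈ 2.6.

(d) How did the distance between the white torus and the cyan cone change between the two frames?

+2.5

Before: roughly 8.4 units apart; after: 10.9. That's 2.5 units further apart.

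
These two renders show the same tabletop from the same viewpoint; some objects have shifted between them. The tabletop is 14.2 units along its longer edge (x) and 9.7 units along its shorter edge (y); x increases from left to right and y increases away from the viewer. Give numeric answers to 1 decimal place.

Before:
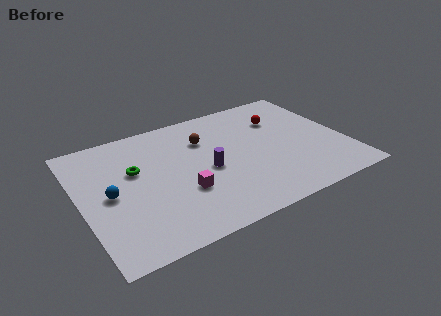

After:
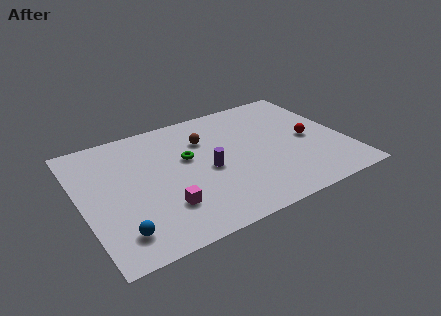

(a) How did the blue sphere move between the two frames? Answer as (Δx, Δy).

(0.1, -2.9)

The blue sphere started near (1.5, 4.7) and ended near (1.6, 1.8).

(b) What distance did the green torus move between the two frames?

2.8

From (3.0, 6.0) to (5.8, 5.8), the green torus covered √(2.8² + 0.2²) ≈ 2.8 units.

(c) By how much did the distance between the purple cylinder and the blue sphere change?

+0.5

Before: roughly 5.2 units apart; after: 5.7. That's 0.5 units further apart.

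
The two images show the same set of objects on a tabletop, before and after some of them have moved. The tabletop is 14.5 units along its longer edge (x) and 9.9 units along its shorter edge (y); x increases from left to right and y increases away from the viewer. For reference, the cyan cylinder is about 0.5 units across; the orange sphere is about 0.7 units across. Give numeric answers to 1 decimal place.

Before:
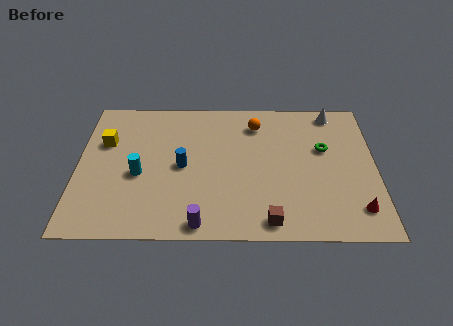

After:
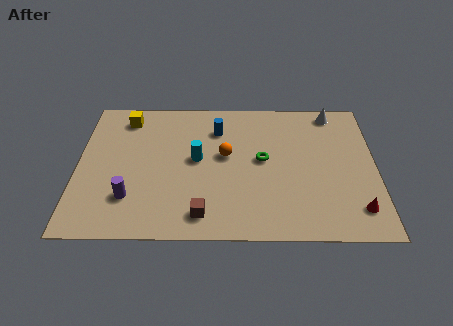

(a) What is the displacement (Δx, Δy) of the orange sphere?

(-1.5, -2.3)

The orange sphere was at about (8.7, 7.9) and moved to about (7.2, 5.6).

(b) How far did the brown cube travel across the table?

3.2

The brown cube moved from about (9.3, 1.1) to (6.1, 1.5), a distance of √(3.2² + 0.4²) ≈ 3.2.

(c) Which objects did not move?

the white cone and the red cone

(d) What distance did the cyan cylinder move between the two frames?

3.0

The cyan cylinder moved from about (3.0, 4.2) to (5.8, 5.3), a distance of √(2.8² + 1.1²) ≈ 3.0.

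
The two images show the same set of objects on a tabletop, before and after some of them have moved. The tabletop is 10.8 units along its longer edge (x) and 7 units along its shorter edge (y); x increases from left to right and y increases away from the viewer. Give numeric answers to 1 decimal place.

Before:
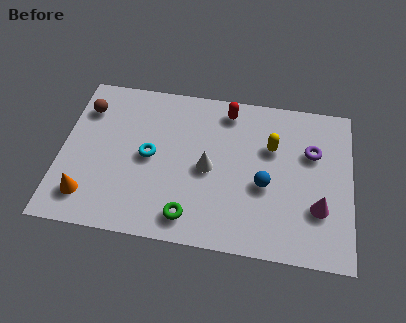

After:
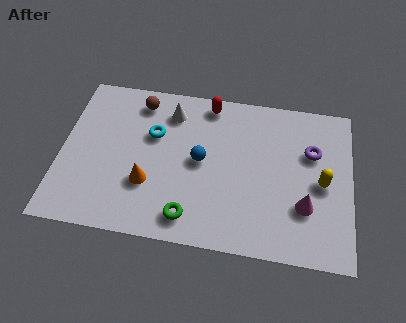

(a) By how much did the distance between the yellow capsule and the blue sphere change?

+2.8

They were about 1.7 units apart before and 4.5 after — 2.8 units further apart.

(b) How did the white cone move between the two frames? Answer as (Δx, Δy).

(-1.5, 2.3)

The white cone was at about (5.5, 3.3) and moved to about (4.0, 5.6).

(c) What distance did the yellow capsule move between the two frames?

2.3

The yellow capsule was near (7.8, 4.6) before and (9.7, 3.3) after, so it travelled √(1.9² + 1.3²) ≈ 2.3 units.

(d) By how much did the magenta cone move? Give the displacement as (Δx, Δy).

(-0.5, 0.0)

The magenta cone started near (9.6, 2.2) and ended near (9.1, 2.2).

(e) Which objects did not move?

the purple torus and the green torus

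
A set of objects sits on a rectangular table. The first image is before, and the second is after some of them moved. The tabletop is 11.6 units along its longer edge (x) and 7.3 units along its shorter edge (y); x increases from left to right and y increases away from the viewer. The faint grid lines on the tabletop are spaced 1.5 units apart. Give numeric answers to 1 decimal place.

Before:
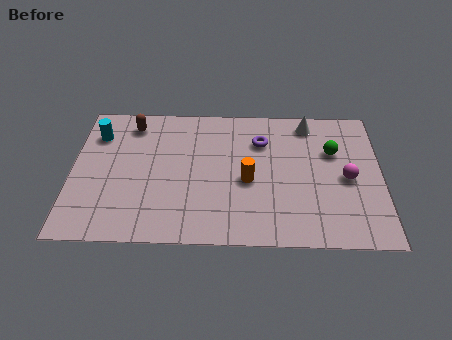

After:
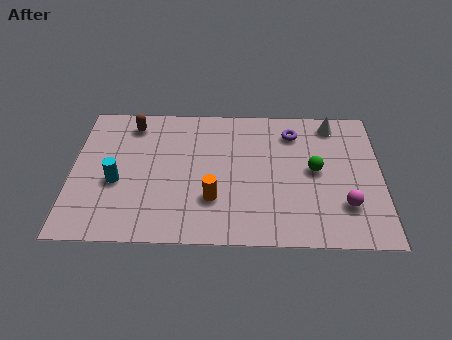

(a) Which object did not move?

the brown capsule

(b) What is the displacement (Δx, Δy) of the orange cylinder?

(-1.3, -1.0)

The orange cylinder started near (6.6, 3.2) and ended near (5.3, 2.2).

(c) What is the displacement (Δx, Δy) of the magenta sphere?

(-0.1, -1.4)

From the two frames, the magenta sphere sits at roughly (10.3, 3.4) before and (10.2, 2.0) after.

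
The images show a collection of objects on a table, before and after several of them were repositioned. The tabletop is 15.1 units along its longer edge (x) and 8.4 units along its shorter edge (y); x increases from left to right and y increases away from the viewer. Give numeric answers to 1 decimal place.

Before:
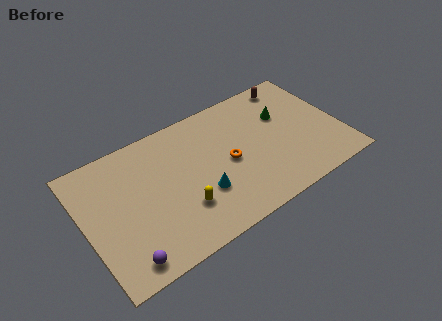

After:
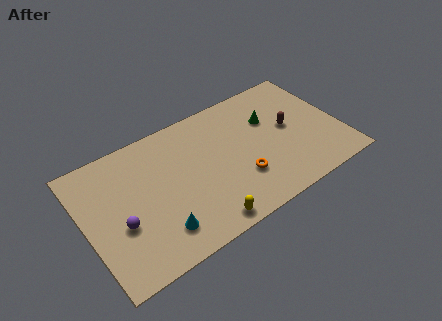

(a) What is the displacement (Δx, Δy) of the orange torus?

(0.5, -1.4)

The orange torus was at about (8.4, 4.0) and moved to about (8.9, 2.6).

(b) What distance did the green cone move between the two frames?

0.8

The green cone was near (12.0, 5.5) before and (11.2, 5.6) after, so it travelled √(0.8² + 0.1²) ≈ 0.8 units.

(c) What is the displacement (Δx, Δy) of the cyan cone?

(-2.7, -1.0)

From the two frames, the cyan cone sits at roughly (6.6, 2.8) before and (3.9, 1.8) after.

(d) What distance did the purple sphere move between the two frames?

2.2

The purple sphere moved from about (1.8, 1.1) to (1.9, 3.3), a distance of √(0.1² + 2.2²) ≈ 2.2.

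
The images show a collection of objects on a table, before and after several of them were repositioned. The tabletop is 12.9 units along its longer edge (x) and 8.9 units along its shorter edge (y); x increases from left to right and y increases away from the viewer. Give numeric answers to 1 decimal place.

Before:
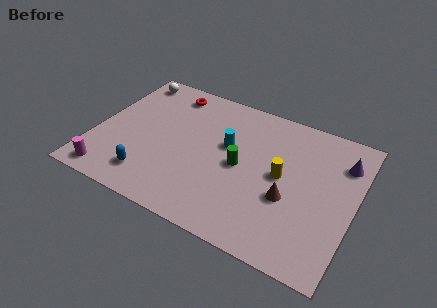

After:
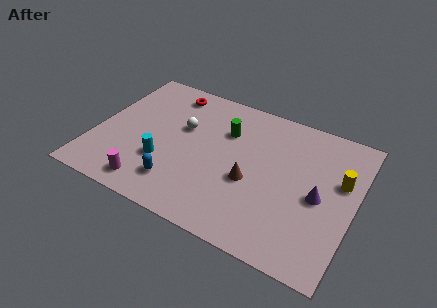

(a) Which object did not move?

the red torus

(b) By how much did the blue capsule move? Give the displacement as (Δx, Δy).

(1.4, 0.2)

The blue capsule started near (3.1, 1.7) and ended near (4.5, 1.9).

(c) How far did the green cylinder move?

2.1

From (7.3, 4.3) to (6.3, 6.2), the green cylinder covered √(1.0² + 1.9²) ≈ 2.1 units.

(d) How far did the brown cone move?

1.9

From (9.8, 3.4) to (7.9, 3.6), the brown cone covered √(1.9² + 0.2²) ≈ 1.9 units.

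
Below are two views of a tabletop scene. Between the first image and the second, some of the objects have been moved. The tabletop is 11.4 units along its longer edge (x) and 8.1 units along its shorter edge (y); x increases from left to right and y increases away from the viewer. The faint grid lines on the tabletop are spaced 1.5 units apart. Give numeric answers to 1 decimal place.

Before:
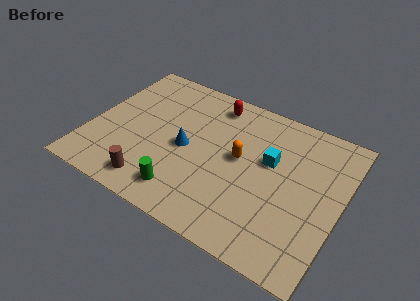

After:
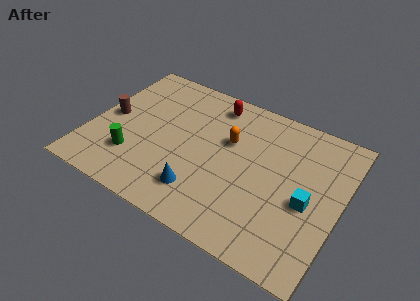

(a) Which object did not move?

the red capsule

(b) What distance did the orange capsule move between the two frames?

0.9

The orange capsule moved from about (6.8, 4.4) to (6.2, 5.1), a distance of √(0.6² + 0.7²) ≈ 0.9.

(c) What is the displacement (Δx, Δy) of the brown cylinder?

(-2.5, 2.8)

The brown cylinder started near (3.3, 1.2) and ended near (0.8, 4.0).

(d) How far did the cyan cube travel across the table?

2.4

The cyan cube moved from about (8.1, 4.9) to (10.0, 3.5), a distance of √(1.9² + 1.4²) ≈ 2.4.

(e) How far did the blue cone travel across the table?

2.2

From (4.4, 3.8) to (5.4, 1.8), the blue cone covered √(1.0² + 2.0²) ≈ 2.2 units.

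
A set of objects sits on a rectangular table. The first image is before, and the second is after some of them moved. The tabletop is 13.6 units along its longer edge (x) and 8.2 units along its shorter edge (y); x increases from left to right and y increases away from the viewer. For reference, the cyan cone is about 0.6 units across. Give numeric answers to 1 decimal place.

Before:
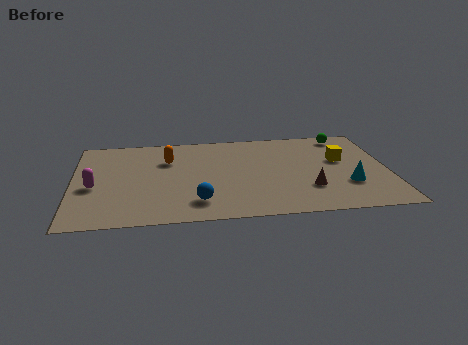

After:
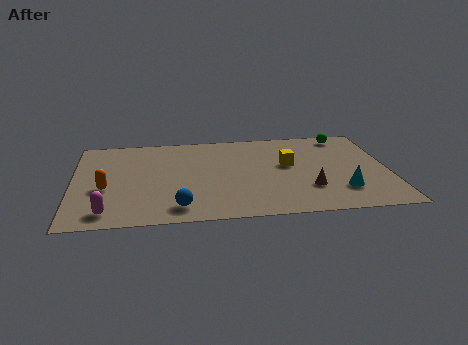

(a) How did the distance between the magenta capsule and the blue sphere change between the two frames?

-1.8

The distance was about 4.8 in the first image and 3.0 in the second, so they moved 1.8 units closer together.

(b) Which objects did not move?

the green sphere and the brown cone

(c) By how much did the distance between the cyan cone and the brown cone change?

-0.3

Before: roughly 1.7 units apart; after: 1.4. That's 0.3 units closer together.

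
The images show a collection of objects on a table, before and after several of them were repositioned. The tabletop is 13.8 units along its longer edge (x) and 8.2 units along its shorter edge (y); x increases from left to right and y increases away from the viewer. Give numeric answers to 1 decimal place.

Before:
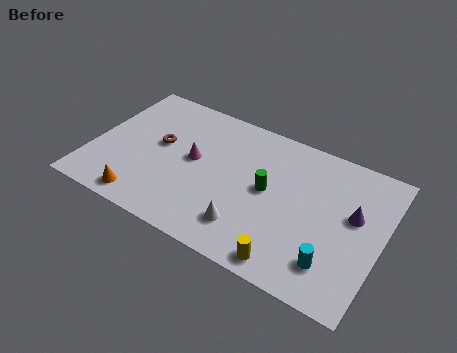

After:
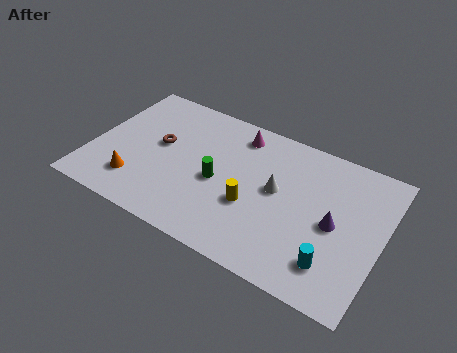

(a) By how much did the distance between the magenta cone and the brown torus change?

+2.5

Before: roughly 1.7 units apart; after: 4.2. That's 2.5 units further apart.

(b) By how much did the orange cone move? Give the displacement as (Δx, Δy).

(-0.5, 0.9)

The orange cone was at about (2.9, 1.0) and moved to about (2.4, 1.9).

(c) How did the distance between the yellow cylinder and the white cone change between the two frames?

-0.6

Before: roughly 2.3 units apart; after: 1.7. That's 0.6 units closer together.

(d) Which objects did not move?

the brown torus and the cyan cylinder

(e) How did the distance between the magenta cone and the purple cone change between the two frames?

-1.8

Before: roughly 7.6 units apart; after: 5.8. That's 1.8 units closer together.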